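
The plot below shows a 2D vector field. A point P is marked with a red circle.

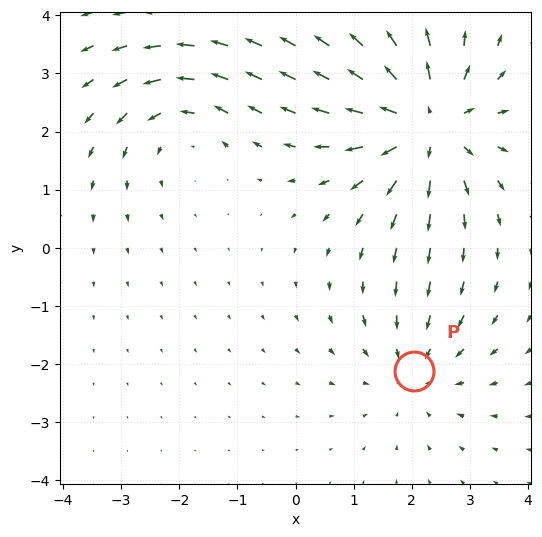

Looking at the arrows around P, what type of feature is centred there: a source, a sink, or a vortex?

sink

At P (2.0, -2.1) the arrows converge inward. Divergence about -2, curl ≈0 — negative divergence with near-zero curl is a sink.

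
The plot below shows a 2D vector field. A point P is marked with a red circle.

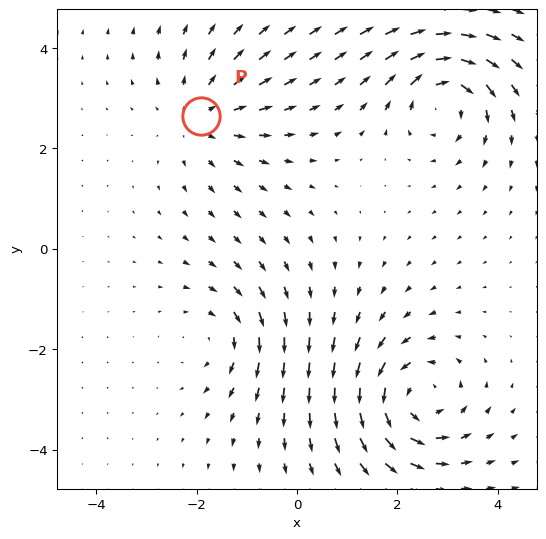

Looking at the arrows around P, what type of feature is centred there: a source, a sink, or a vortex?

source

At P (-1.9, 2.6) the arrows spread outward. Divergence about +3, curl ≈0 — positive divergence with near-zero curl is a source.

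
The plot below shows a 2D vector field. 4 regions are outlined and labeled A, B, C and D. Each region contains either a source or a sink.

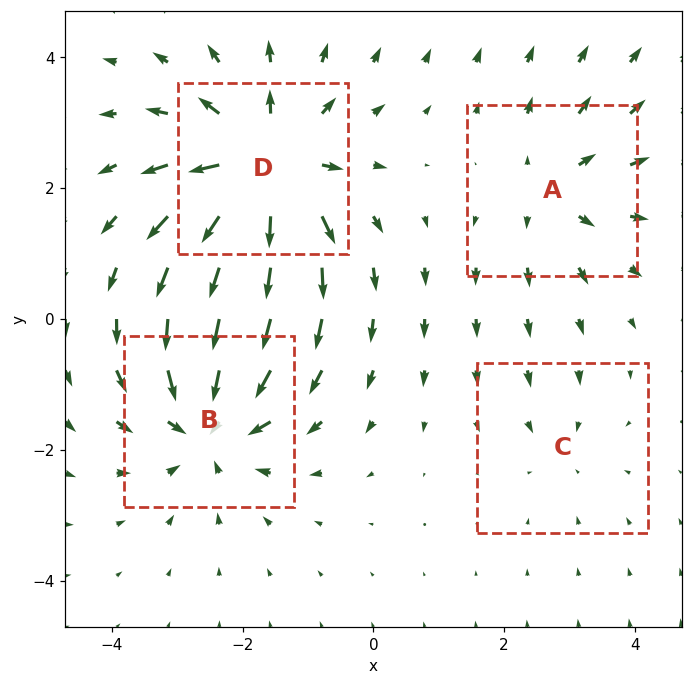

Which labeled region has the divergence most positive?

D

Divergence at each region's feature centre — A: about +4, B: about -6, C: about -2, D: about +7. Region D is most positive.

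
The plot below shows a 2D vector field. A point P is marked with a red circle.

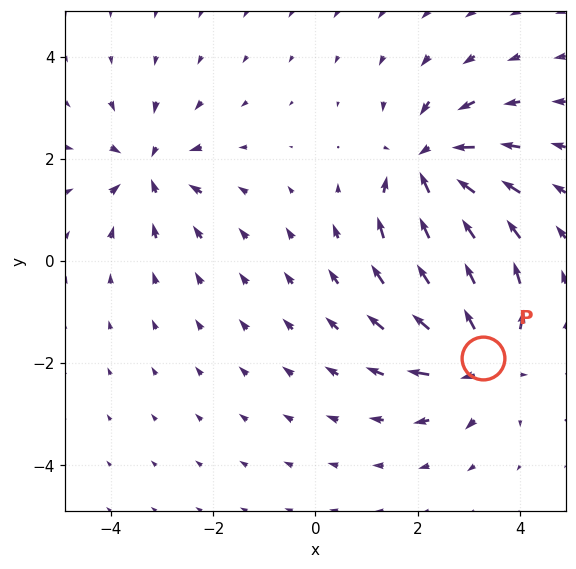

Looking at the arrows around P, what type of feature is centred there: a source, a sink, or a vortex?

At P (3.3, -1.9) the arrows spread outward. Divergence about +6, curl ≈0 — positive divergence with near-zero curl is a source.

source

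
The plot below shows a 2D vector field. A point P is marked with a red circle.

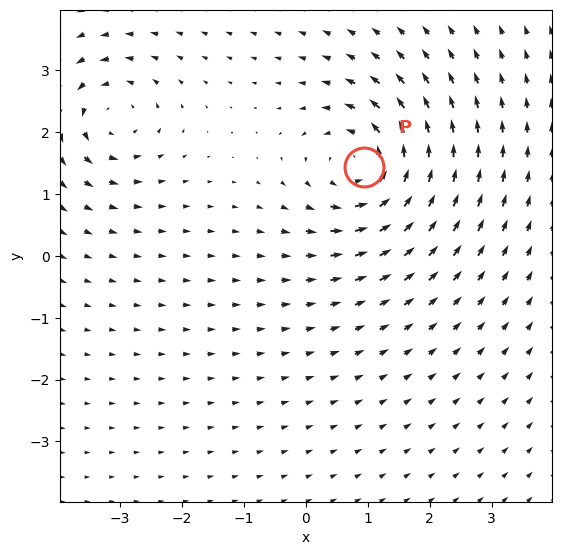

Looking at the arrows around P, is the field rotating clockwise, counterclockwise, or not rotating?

counterclockwise

Near P at (0.9, 1.4) the arrows circulate counterclockwise. The curl (z-component) there is about +5; positive curl means counterclockwise rotation.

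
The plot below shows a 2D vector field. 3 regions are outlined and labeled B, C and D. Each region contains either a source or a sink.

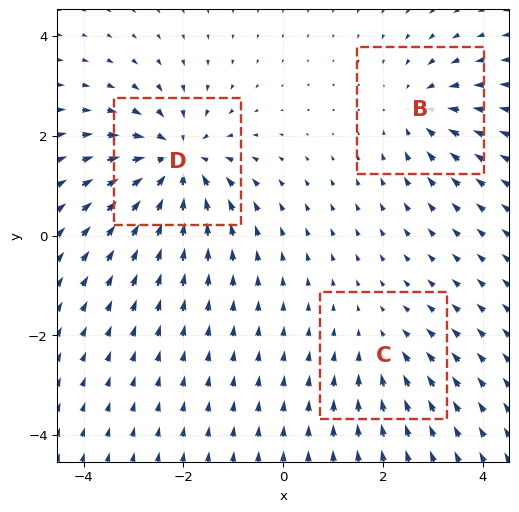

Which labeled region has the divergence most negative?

Divergence at each region's feature centre — B: about -3, C: about -2, D: about -5. Region D is most negative.

D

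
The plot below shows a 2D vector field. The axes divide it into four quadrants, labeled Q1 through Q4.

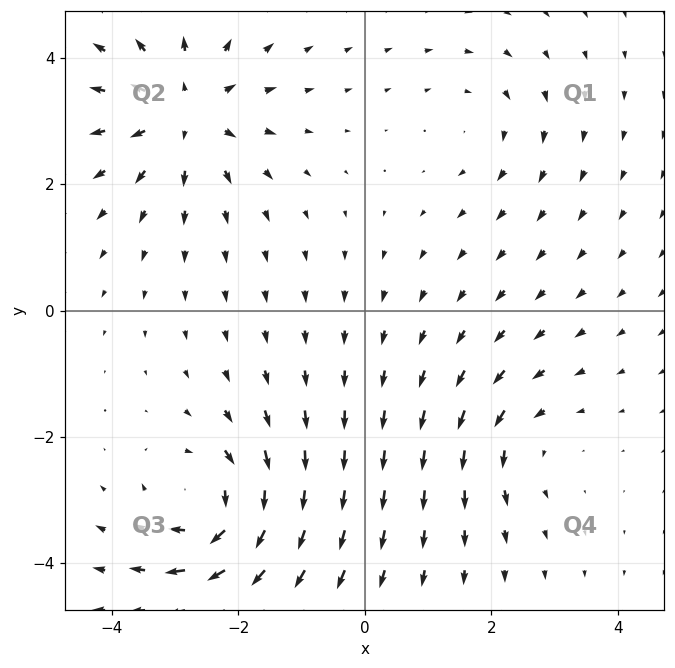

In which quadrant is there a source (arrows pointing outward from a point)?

Q2

The source sits at approximately (-2.8, 3.1), which lies in quadrant Q2. The divergence there is about +5, positive as expected for a source.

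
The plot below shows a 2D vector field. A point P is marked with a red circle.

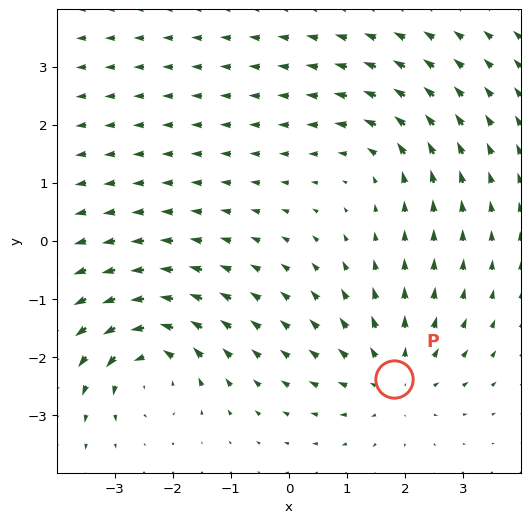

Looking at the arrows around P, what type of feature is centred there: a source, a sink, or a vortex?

source

At P (1.8, -2.4) the arrows spread outward. Divergence about +3, curl ≈0 — positive divergence with near-zero curl is a source.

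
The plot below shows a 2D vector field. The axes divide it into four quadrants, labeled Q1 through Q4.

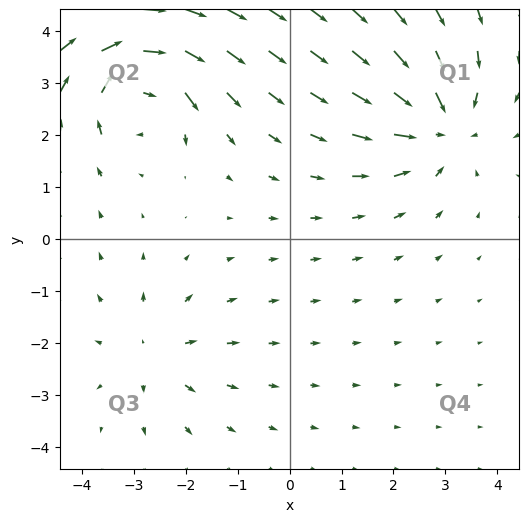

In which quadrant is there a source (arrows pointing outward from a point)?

Q3

The source sits at approximately (-2.6, -2.2), which lies in quadrant Q3. The divergence there is about +3, positive as expected for a source.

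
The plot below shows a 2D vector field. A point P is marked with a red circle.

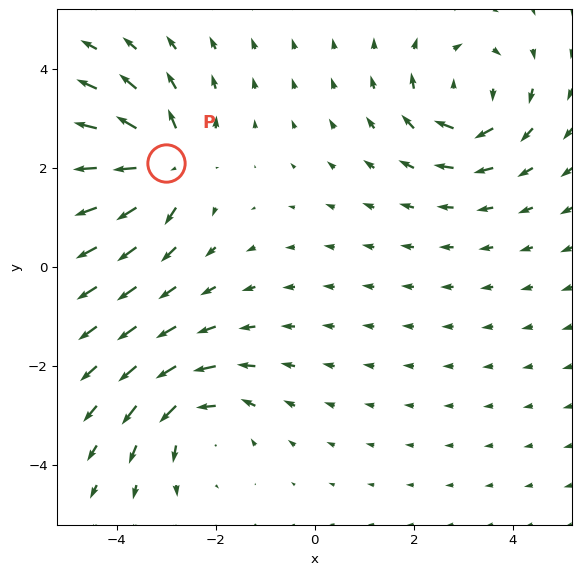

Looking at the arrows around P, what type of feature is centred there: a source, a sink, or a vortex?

source

At P (-3.0, 2.1) the arrows spread outward. Divergence about +6, curl ≈0 — positive divergence with near-zero curl is a source.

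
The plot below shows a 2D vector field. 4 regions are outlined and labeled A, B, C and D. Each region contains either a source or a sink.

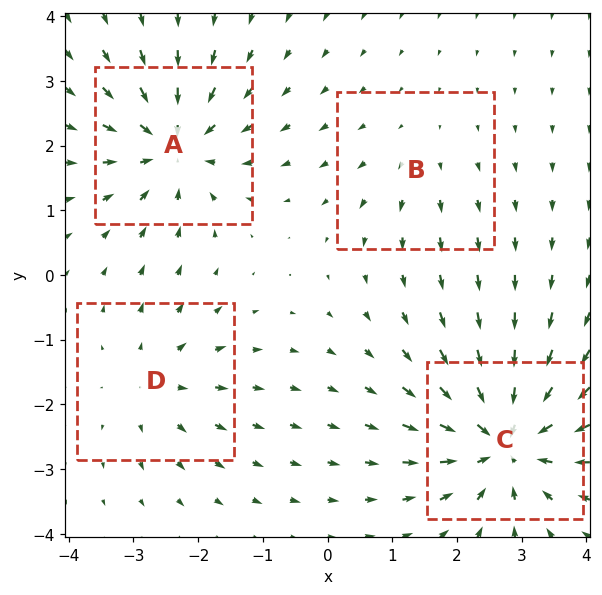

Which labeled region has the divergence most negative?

C

Divergence at each region's feature centre — A: about -6, B: about +2, C: about -7, D: about +4. Region C is most negative.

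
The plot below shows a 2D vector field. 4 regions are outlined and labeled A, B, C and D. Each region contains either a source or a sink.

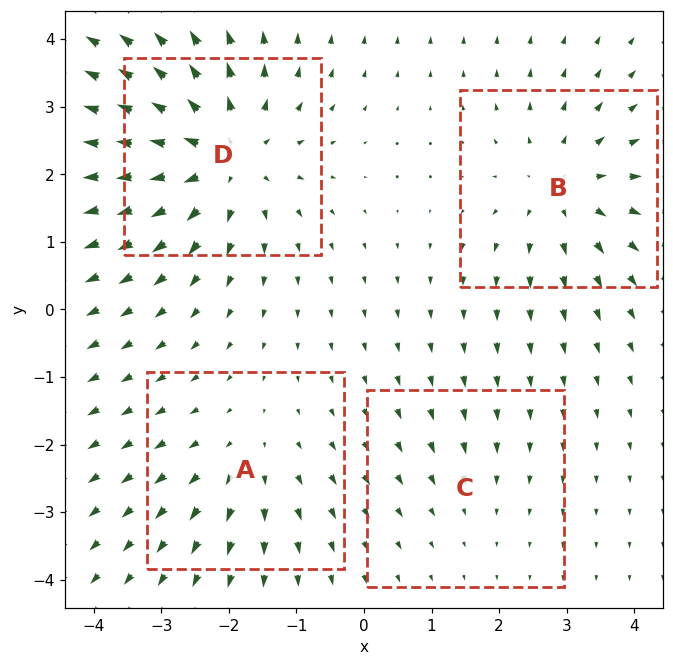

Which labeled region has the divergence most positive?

Divergence at each region's feature centre — A: about +3, B: about +4, C: about -2, D: about +6. Region D is most positive.

D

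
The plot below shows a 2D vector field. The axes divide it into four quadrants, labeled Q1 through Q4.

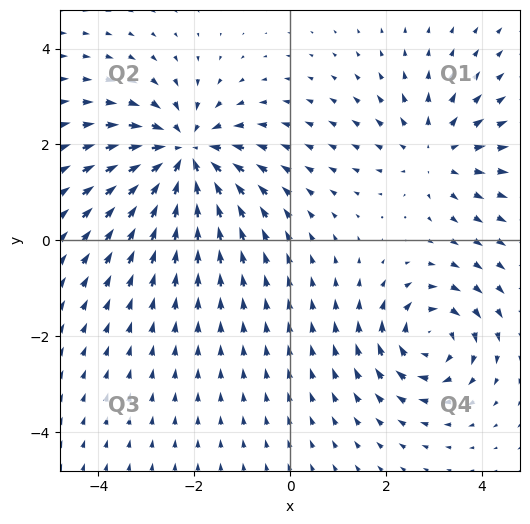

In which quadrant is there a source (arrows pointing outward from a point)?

Q1

The source sits at approximately (3.0, 1.8), which lies in quadrant Q1. The divergence there is about +3, positive as expected for a source.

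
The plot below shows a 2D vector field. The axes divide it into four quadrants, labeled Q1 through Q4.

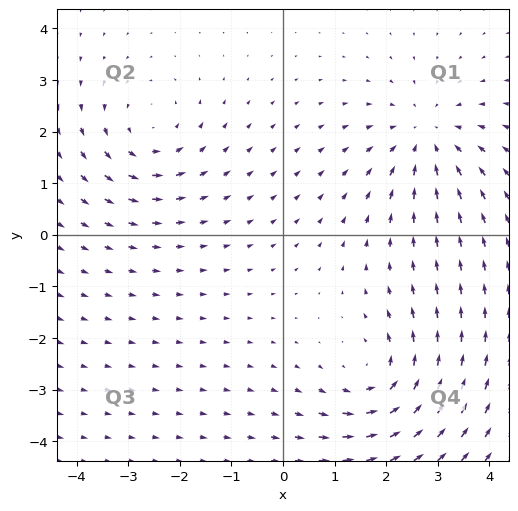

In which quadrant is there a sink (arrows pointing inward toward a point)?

Q1

The sink sits at approximately (2.8, 1.9), which lies in quadrant Q1. The divergence there is about -4, negative as expected for a sink.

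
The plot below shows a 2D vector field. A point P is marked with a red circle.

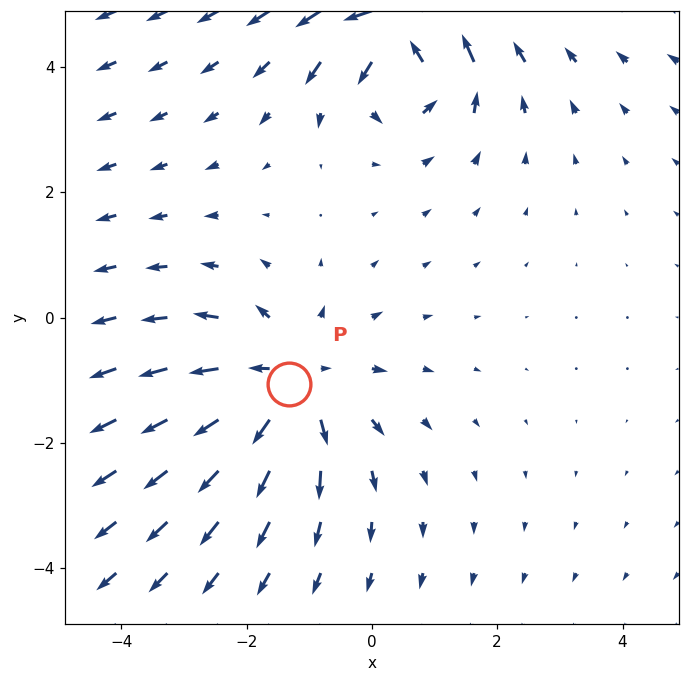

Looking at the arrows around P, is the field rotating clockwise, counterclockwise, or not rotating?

not rotating

Near P at (-1.3, -1.1) the arrows show no circulation. The curl there is ≈0.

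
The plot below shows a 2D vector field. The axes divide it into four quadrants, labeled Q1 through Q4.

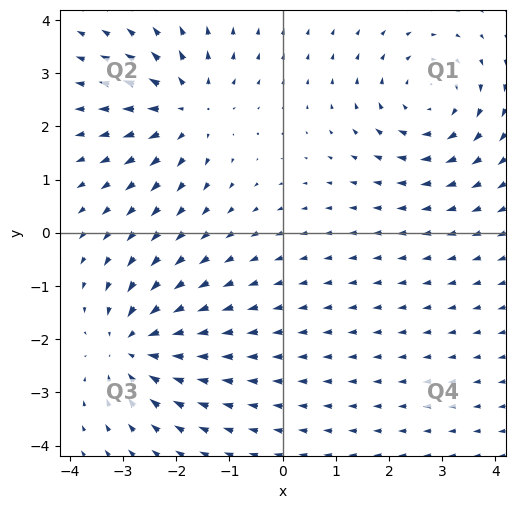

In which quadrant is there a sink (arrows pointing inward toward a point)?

The sink sits at approximately (-2.8, -2.1), which lies in quadrant Q3. The divergence there is about -5, negative as expected for a sink.

Q3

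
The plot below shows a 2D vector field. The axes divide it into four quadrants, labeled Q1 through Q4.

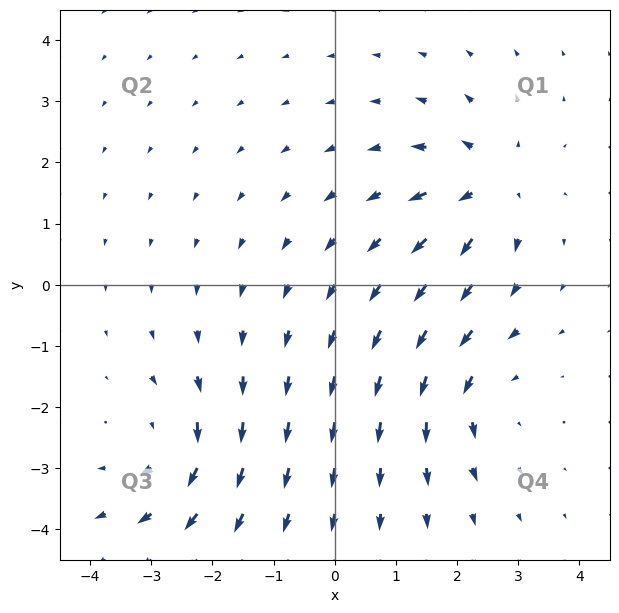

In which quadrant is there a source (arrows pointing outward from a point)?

Q1

The source sits at approximately (2.5, 1.6), which lies in quadrant Q1. The divergence there is about +6, positive as expected for a source.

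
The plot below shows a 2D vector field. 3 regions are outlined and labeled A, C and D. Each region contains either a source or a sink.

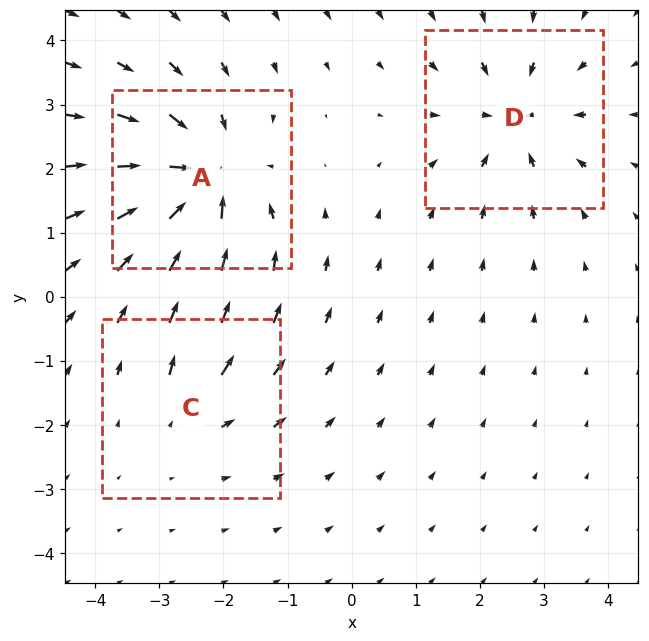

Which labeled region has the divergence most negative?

A

Divergence at each region's feature centre — A: about -5, C: about +2, D: about -4. Region A is most negative.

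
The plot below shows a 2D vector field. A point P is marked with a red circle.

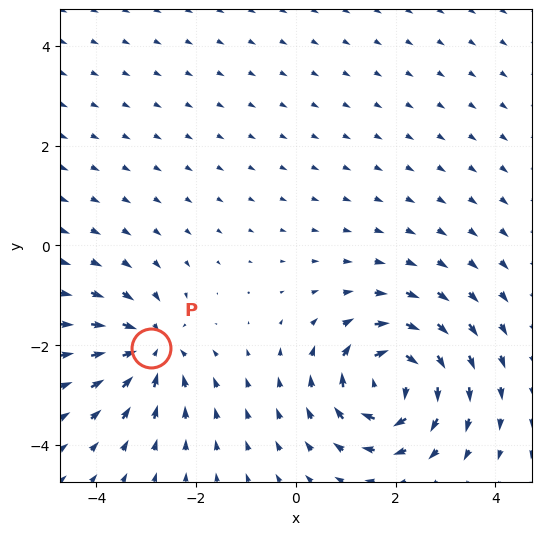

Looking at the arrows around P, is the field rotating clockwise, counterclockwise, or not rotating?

not rotating

Near P at (-2.9, -2.1) the arrows show no circulation. The curl there is ≈0.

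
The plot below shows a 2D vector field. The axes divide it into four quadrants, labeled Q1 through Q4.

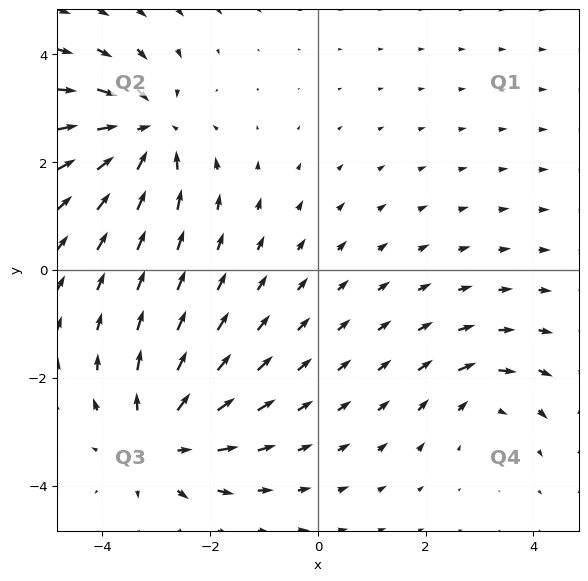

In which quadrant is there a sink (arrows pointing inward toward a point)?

Q2

The sink sits at approximately (-3.2, 2.6), which lies in quadrant Q2. The divergence there is about -6, negative as expected for a sink.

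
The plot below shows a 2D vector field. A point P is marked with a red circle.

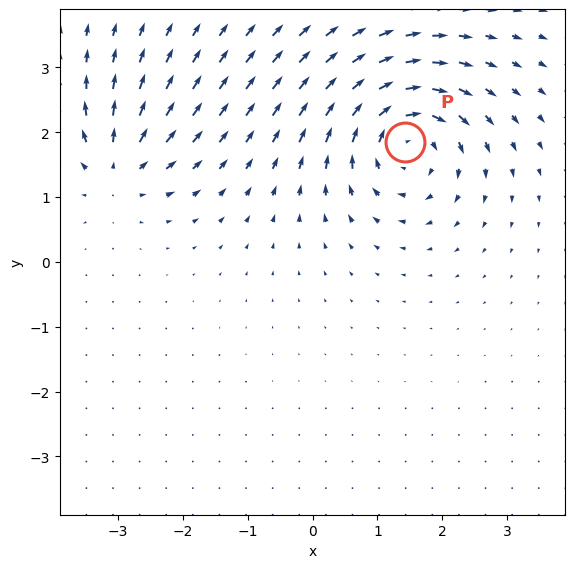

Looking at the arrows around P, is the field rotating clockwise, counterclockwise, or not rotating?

Near P at (1.4, 1.8) the arrows circulate clockwise. The curl (z-component) there is about -5; negative curl means clockwise rotation.

clockwise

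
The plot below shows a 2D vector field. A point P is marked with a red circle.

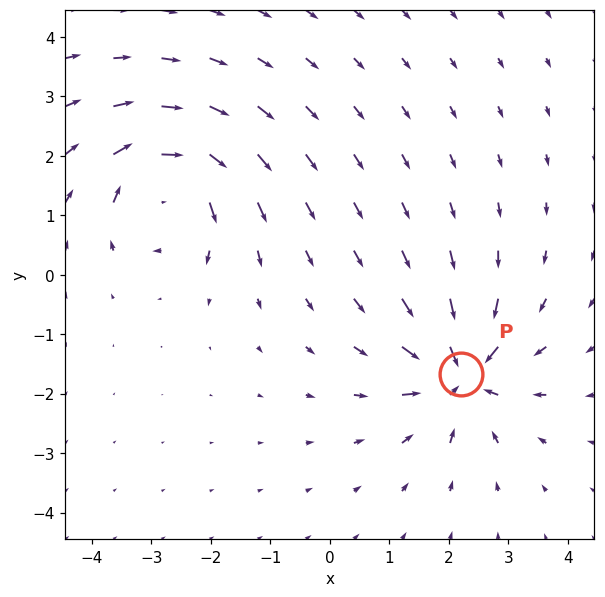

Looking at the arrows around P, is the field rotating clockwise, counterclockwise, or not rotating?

not rotating

Near P at (2.2, -1.7) the arrows show no circulation. The curl there is ≈0.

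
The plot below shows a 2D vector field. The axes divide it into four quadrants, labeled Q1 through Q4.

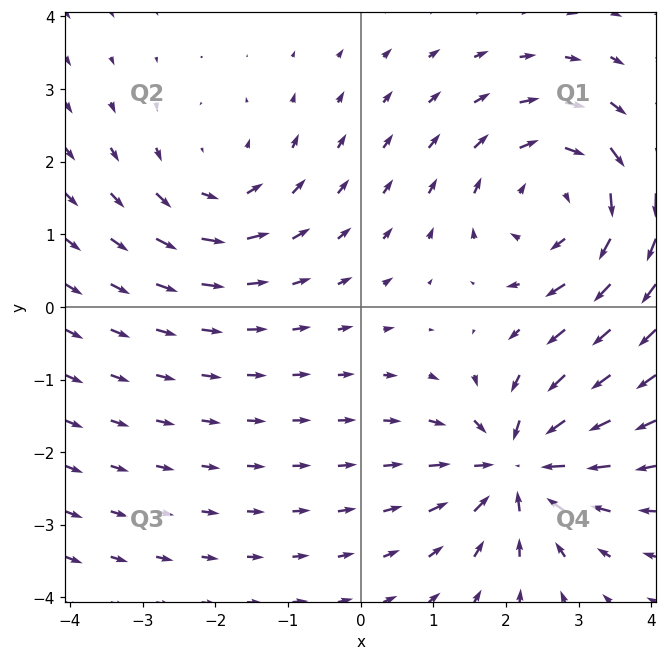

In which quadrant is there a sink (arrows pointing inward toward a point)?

The sink sits at approximately (2.2, -2.2), which lies in quadrant Q4. The divergence there is about -5, negative as expected for a sink.

Q4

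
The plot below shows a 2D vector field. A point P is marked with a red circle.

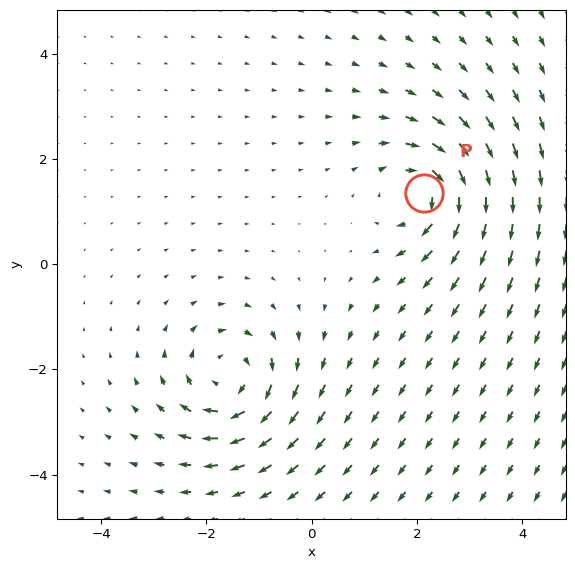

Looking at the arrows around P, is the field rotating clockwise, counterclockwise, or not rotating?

clockwise

Near P at (2.1, 1.4) the arrows circulate clockwise. The curl (z-component) there is about -7; negative curl means clockwise rotation.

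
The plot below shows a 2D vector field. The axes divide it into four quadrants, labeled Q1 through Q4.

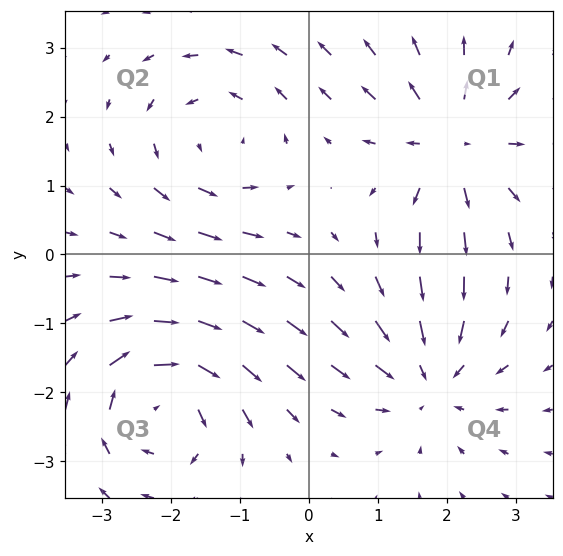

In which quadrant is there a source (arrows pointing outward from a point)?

Q1

The source sits at approximately (2.1, 1.6), which lies in quadrant Q1. The divergence there is about +6, positive as expected for a source.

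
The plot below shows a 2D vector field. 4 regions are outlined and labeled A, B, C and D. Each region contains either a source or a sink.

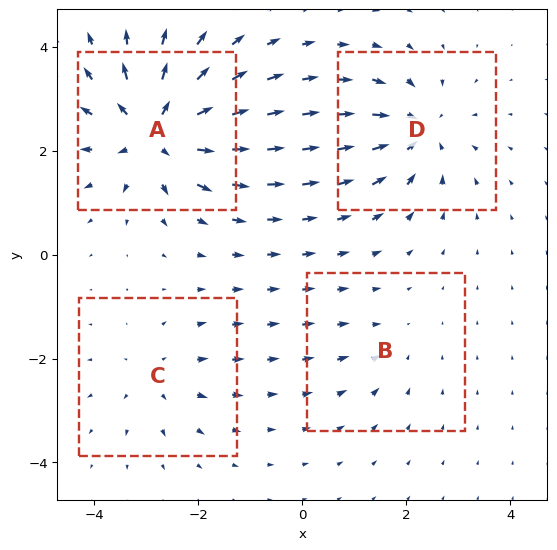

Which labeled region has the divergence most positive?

Divergence at each region's feature centre — A: about +8, B: about -2, C: about +3, D: about -6. Region A is most positive.

A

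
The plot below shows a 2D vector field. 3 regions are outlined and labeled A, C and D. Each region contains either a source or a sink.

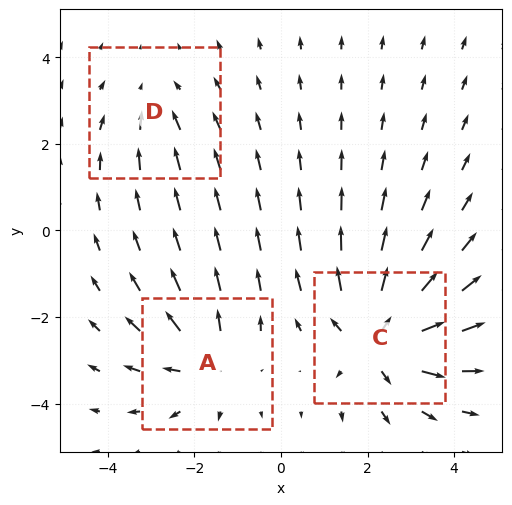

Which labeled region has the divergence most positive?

Divergence at each region's feature centre — A: about +3, C: about +4, D: about -2. Region C is most positive.

C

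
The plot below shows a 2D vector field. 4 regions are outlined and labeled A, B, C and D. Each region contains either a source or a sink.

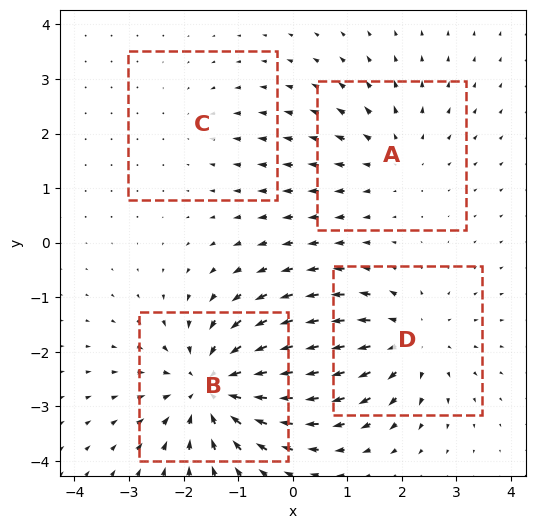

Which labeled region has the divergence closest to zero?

Divergence at each region's feature centre — A: about +3, B: about -6, C: about -2, D: about +4. Region C is closest to zero.

C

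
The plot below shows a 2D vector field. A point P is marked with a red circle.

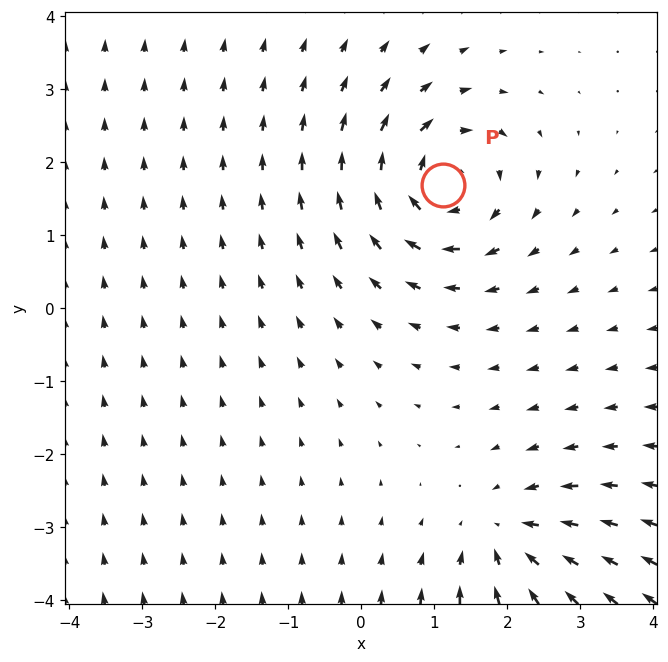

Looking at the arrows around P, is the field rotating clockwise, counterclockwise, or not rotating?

Near P at (1.1, 1.7) the arrows circulate clockwise. The curl (z-component) there is about -5; negative curl means clockwise rotation.

clockwise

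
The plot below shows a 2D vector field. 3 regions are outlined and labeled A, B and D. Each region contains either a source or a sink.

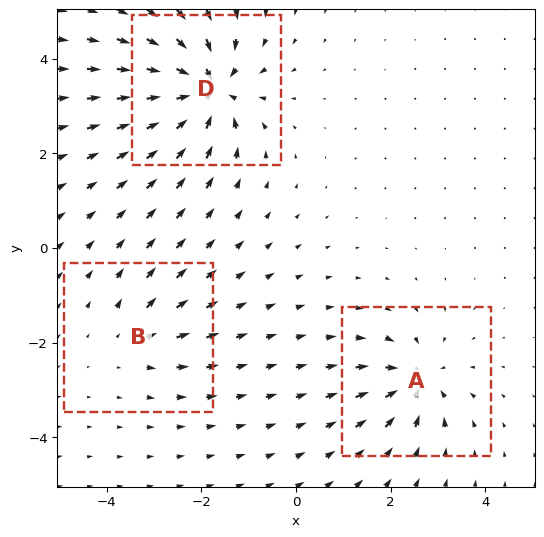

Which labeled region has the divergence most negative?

D

Divergence at each region's feature centre — A: about -4, B: about +3, D: about -7. Region D is most negative.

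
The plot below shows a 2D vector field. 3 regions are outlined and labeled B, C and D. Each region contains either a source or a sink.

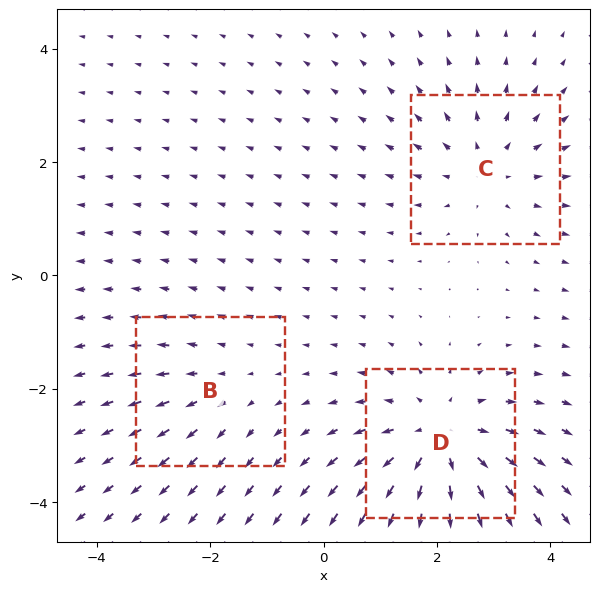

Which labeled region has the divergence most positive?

Divergence at each region's feature centre — B: about +2, C: about +3, D: about +4. Region D is most positive.

D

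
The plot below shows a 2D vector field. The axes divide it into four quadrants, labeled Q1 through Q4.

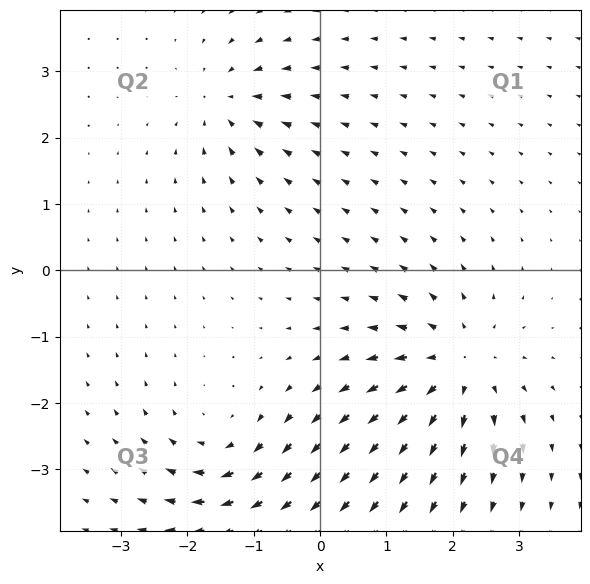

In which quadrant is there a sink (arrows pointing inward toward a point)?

Q2

The sink sits at approximately (-1.4, 2.5), which lies in quadrant Q2. The divergence there is about -4, negative as expected for a sink.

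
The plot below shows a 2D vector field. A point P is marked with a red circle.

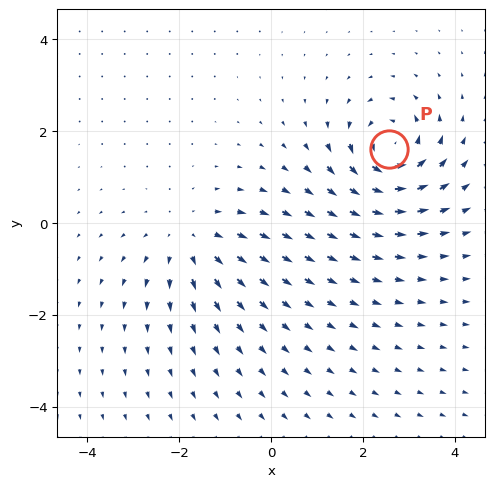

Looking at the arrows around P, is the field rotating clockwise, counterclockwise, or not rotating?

Near P at (2.6, 1.6) the arrows circulate counterclockwise. The curl (z-component) there is about +7; positive curl means counterclockwise rotation.

counterclockwise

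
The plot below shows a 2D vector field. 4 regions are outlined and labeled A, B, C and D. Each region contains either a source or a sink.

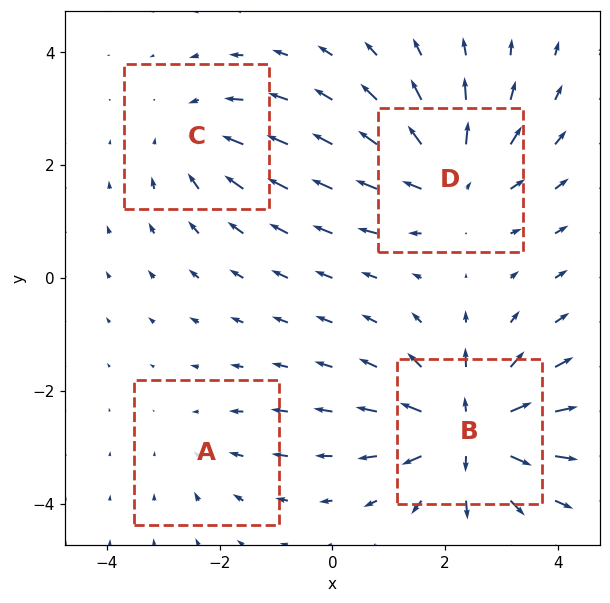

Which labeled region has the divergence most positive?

B

Divergence at each region's feature centre — A: about -2, B: about +7, C: about -4, D: about +5. Region B is most positive.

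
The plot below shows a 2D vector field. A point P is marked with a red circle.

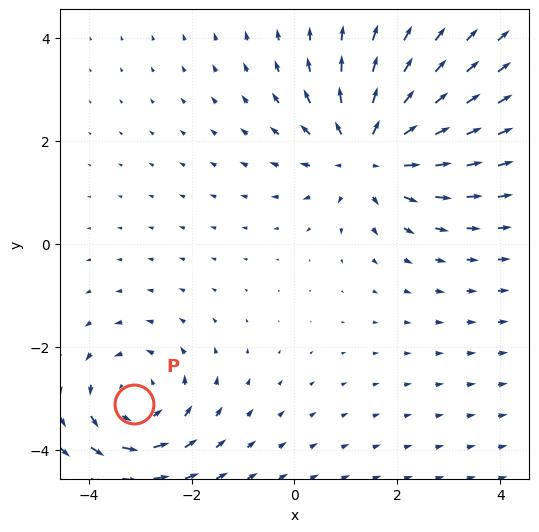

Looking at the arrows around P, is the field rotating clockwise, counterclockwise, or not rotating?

counterclockwise

Near P at (-3.1, -3.1) the arrows circulate counterclockwise. The curl (z-component) there is about +4; positive curl means counterclockwise rotation.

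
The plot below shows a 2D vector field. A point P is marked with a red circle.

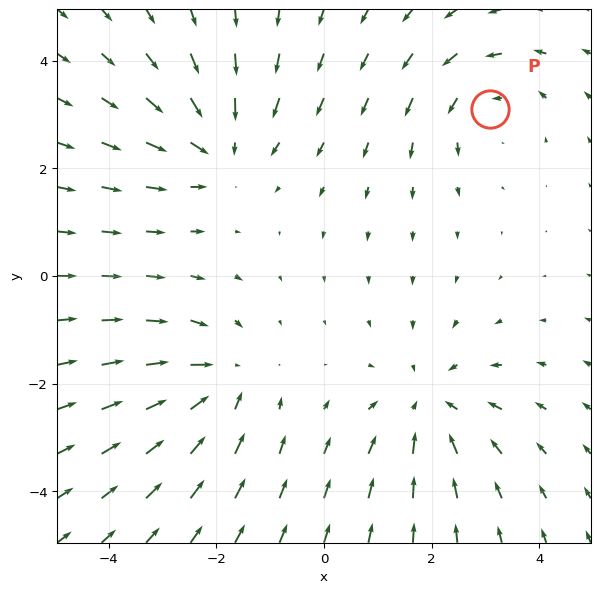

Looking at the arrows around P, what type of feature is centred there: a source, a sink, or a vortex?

At P (3.1, 3.1) the arrows circulate counterclockwise. Divergence ≈0, curl about +3 — near-zero divergence with nonzero curl is a vortex.

vortex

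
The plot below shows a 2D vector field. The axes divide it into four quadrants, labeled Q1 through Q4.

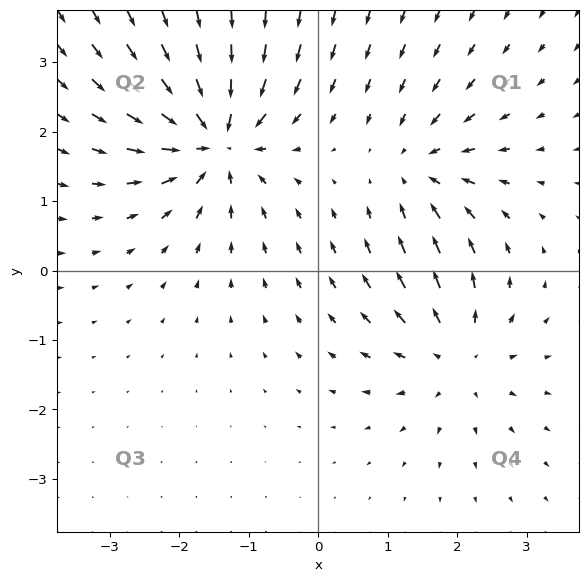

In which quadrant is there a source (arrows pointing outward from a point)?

The source sits at approximately (2.0, -1.2), which lies in quadrant Q4. The divergence there is about +4, positive as expected for a source.

Q4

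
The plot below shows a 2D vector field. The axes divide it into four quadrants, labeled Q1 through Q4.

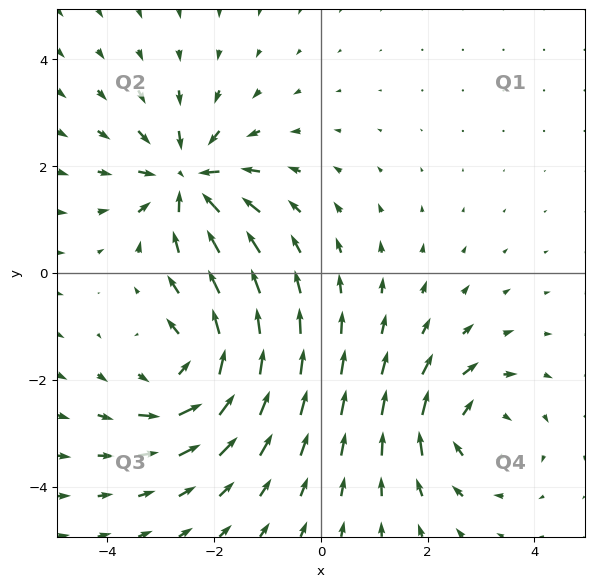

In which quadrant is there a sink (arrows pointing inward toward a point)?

The sink sits at approximately (-2.5, 1.7), which lies in quadrant Q2. The divergence there is about -6, negative as expected for a sink.

Q2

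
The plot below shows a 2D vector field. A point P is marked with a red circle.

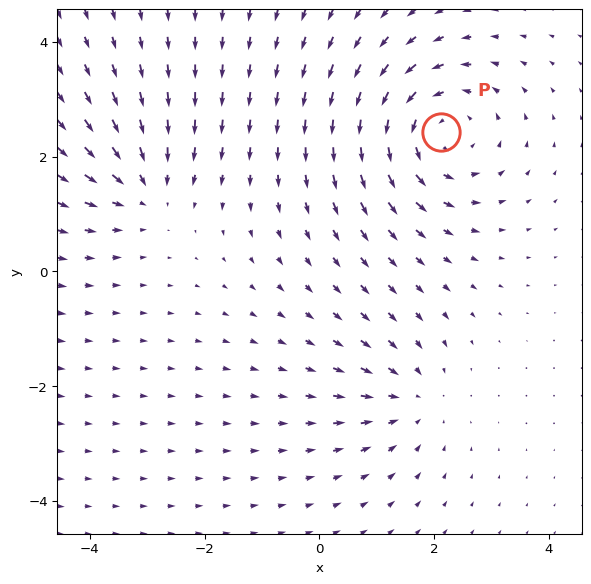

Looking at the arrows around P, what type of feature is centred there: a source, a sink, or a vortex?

vortex

At P (2.1, 2.4) the arrows circulate counterclockwise. Divergence ≈0, curl about +4 — near-zero divergence with nonzero curl is a vortex.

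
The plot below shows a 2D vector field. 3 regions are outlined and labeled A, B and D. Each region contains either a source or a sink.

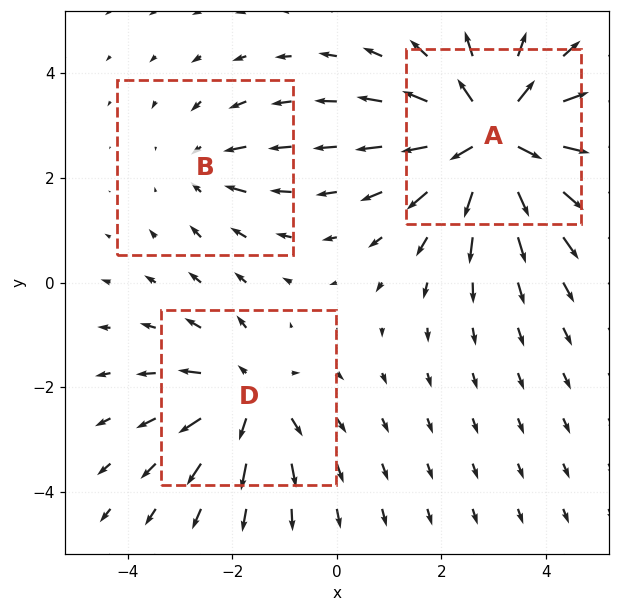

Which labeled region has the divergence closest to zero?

B

Divergence at each region's feature centre — A: about +5, B: about -2, D: about +3. Region B is closest to zero.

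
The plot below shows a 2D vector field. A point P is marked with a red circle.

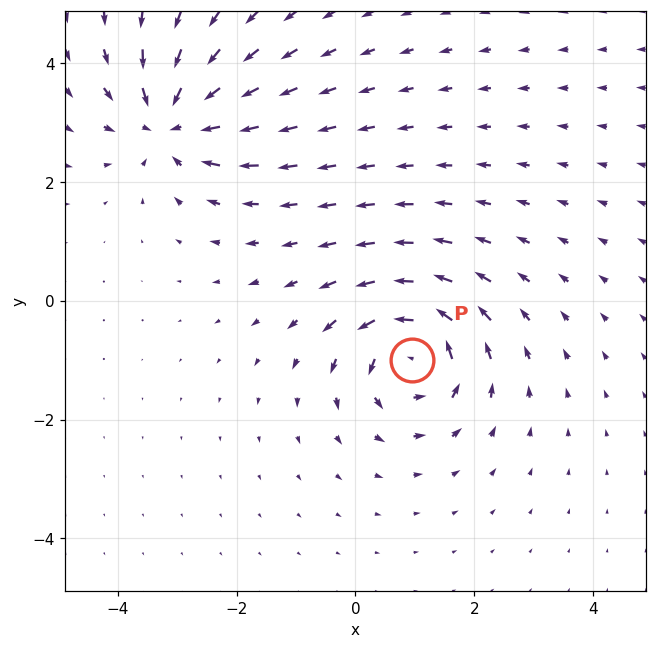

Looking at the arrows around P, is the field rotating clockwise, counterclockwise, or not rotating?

Near P at (1.0, -1.0) the arrows circulate counterclockwise. The curl (z-component) there is about +6; positive curl means counterclockwise rotation.

counterclockwise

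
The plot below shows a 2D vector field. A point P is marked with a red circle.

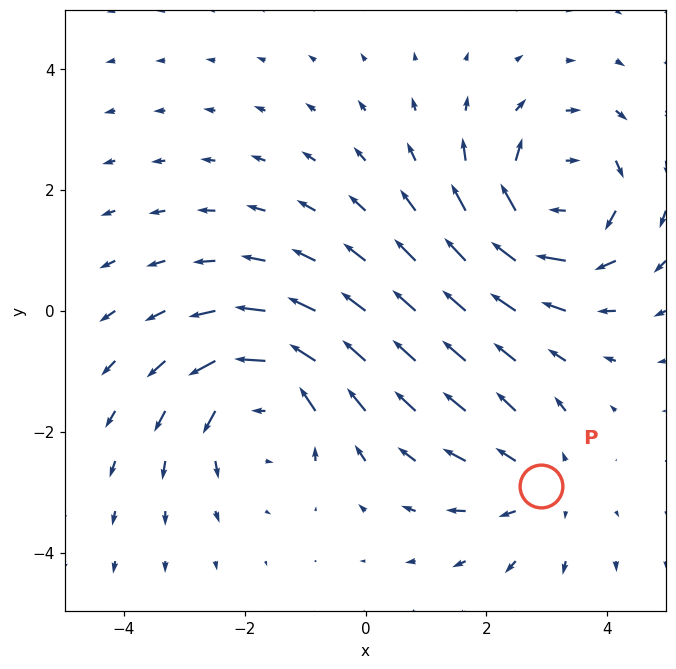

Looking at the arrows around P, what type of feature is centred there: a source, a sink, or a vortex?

At P (2.9, -2.9) the arrows spread outward. Divergence about +3, curl ≈0 — positive divergence with near-zero curl is a source.

source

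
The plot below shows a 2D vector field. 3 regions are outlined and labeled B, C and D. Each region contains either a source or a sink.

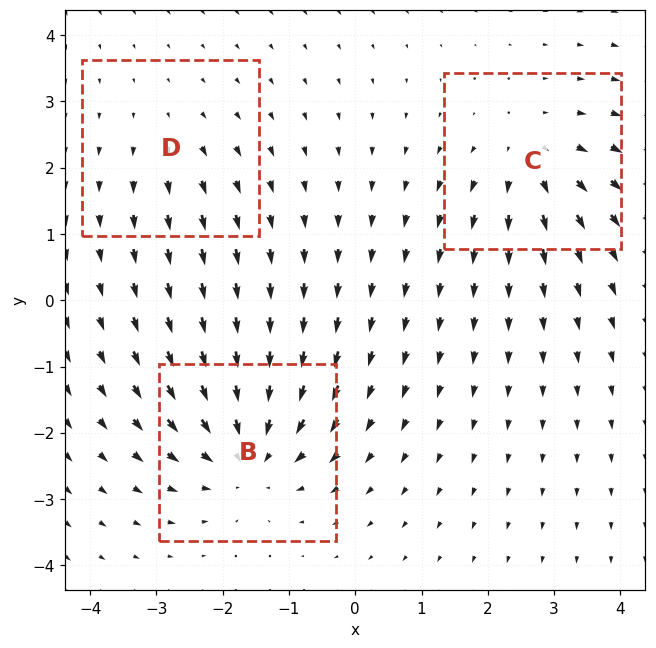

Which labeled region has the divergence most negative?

Divergence at each region's feature centre — B: about -5, C: about +3, D: about +2. Region B is most negative.

B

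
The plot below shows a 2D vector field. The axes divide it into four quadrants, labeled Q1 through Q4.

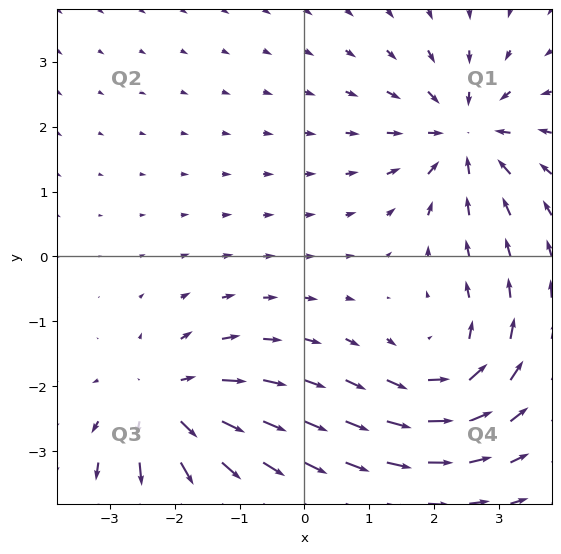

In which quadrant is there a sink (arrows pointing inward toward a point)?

Q1

The sink sits at approximately (2.5, 1.9), which lies in quadrant Q1. The divergence there is about -6, negative as expected for a sink.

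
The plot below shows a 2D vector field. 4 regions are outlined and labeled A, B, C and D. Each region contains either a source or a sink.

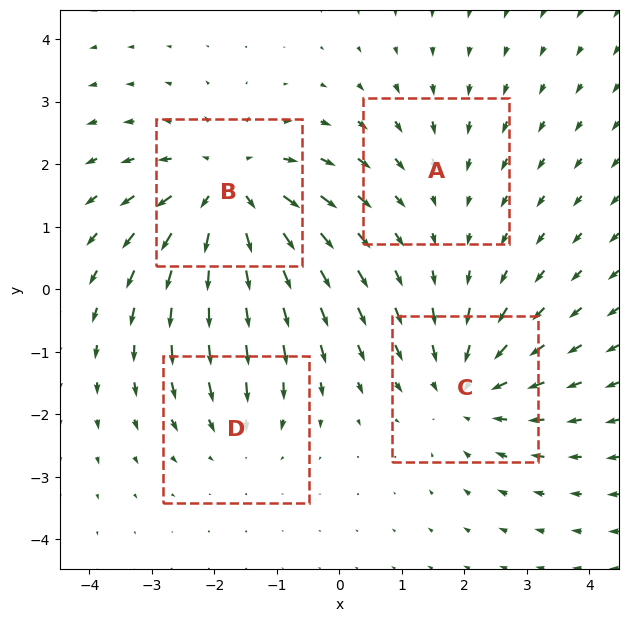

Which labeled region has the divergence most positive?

B

Divergence at each region's feature centre — A: about -2, B: about +6, C: about -4, D: about -3. Region B is most positive.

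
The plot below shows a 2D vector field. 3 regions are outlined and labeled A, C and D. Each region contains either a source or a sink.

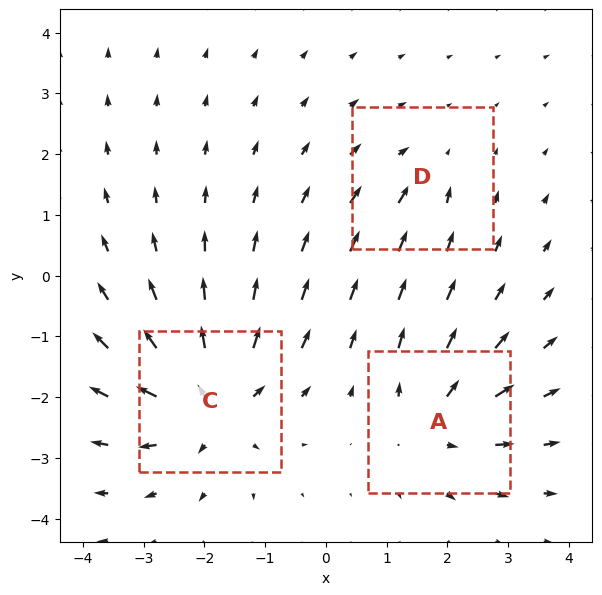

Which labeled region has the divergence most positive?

C

Divergence at each region's feature centre — A: about +3, C: about +5, D: about -2. Region C is most positive.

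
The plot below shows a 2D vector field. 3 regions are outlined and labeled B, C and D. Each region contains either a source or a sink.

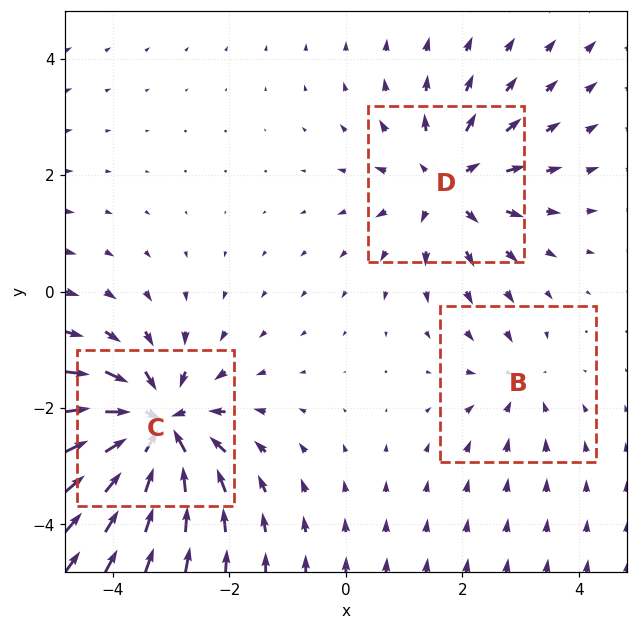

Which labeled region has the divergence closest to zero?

B

Divergence at each region's feature centre — B: about -2, C: about -6, D: about +4. Region B is closest to zero.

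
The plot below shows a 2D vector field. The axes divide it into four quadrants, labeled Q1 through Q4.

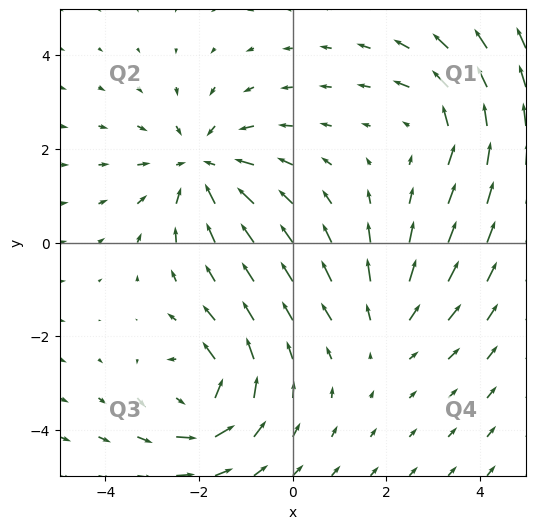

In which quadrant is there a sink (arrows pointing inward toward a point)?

Q2

The sink sits at approximately (-2.0, 1.6), which lies in quadrant Q2. The divergence there is about -4, negative as expected for a sink.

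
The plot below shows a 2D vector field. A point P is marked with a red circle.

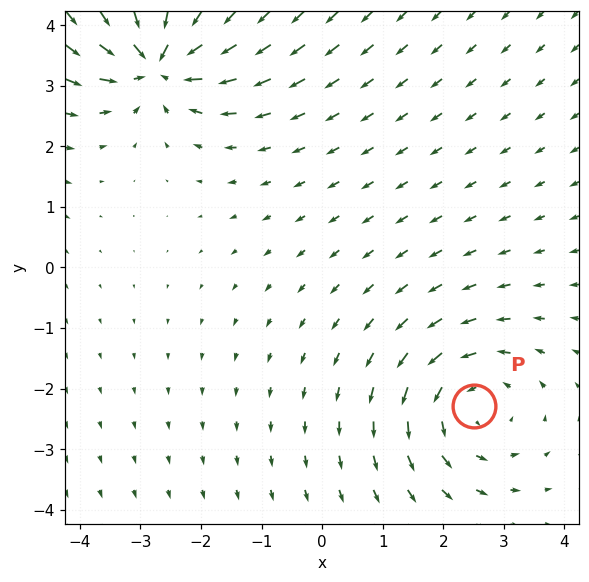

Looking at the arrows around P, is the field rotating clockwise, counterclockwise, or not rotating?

counterclockwise

Near P at (2.5, -2.3) the arrows circulate counterclockwise. The curl (z-component) there is about +3; positive curl means counterclockwise rotation.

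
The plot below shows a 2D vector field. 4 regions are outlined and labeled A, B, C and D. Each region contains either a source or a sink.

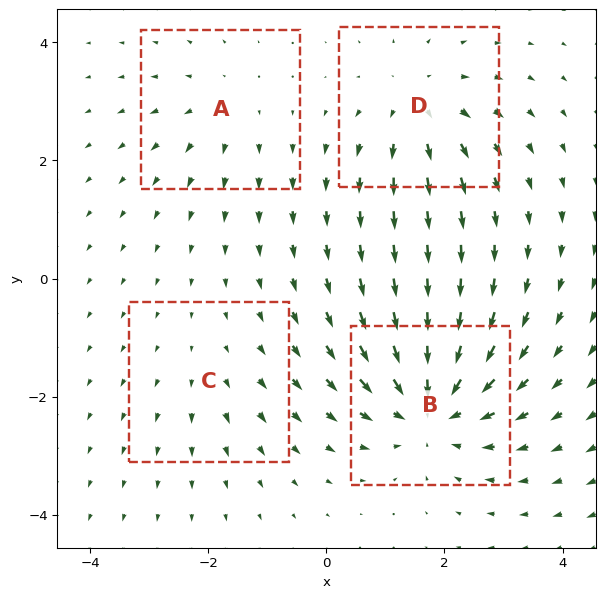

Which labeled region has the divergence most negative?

Divergence at each region's feature centre — A: about +3, B: about -7, C: about +2, D: about +5. Region B is most negative.

B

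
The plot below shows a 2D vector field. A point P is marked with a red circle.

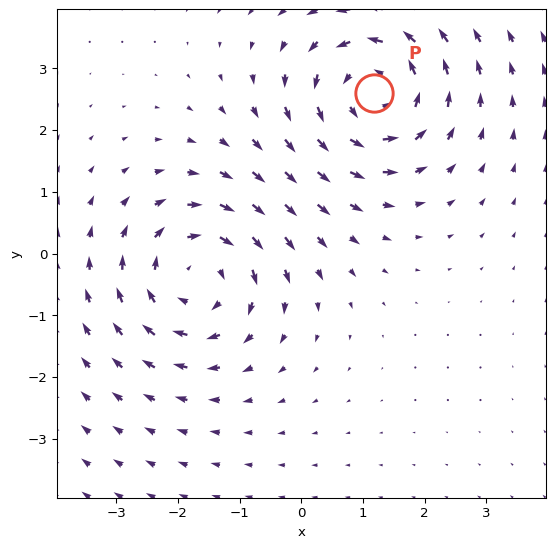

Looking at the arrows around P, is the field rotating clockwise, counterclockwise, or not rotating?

Near P at (1.2, 2.6) the arrows circulate counterclockwise. The curl (z-component) there is about +4; positive curl means counterclockwise rotation.

counterclockwise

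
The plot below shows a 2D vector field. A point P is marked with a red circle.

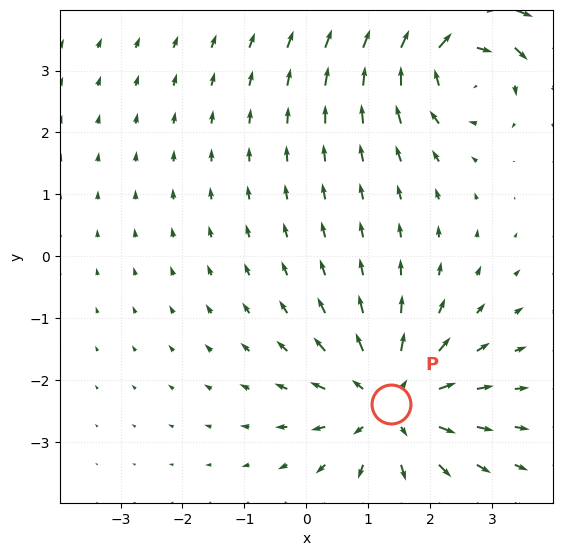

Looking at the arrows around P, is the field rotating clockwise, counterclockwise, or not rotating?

not rotating

Near P at (1.4, -2.4) the arrows show no circulation. The curl there is ≈0.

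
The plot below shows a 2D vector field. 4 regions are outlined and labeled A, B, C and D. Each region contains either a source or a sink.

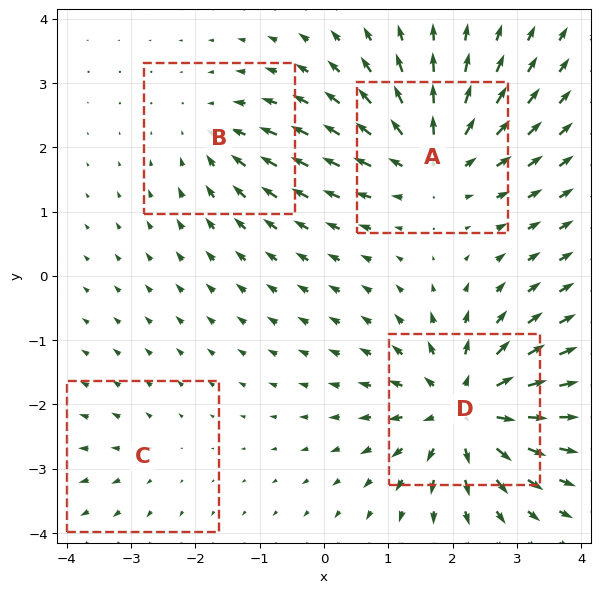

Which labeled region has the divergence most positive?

Divergence at each region's feature centre — A: about +6, B: about -3, C: about +2, D: about +8. Region D is most positive.

D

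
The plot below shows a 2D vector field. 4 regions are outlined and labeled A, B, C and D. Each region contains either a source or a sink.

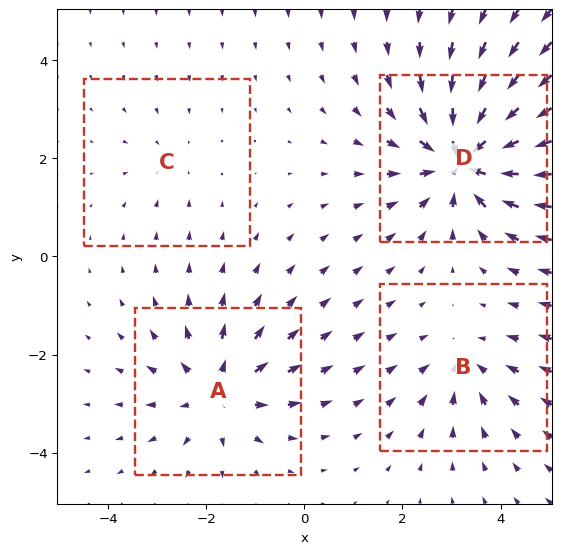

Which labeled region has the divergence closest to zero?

Divergence at each region's feature centre — A: about +5, B: about -3, C: about -2, D: about -7. Region C is closest to zero.

C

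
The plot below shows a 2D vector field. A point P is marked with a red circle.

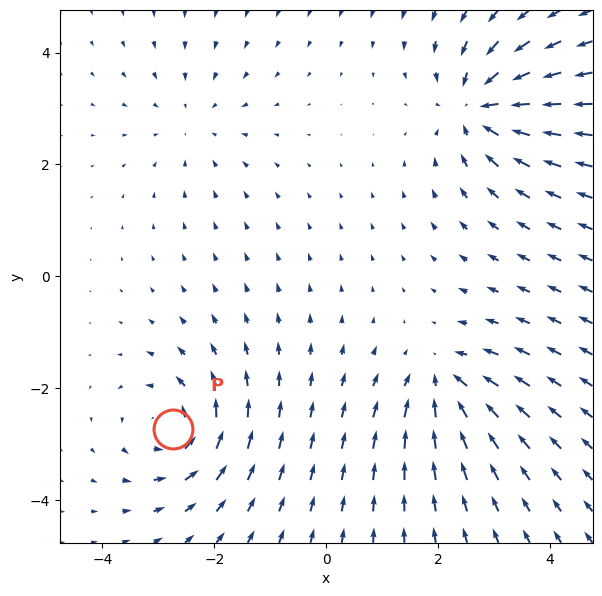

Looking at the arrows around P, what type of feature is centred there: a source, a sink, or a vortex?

vortex

At P (-2.7, -2.7) the arrows circulate counterclockwise. Divergence ≈0, curl about +5 — near-zero divergence with nonzero curl is a vortex.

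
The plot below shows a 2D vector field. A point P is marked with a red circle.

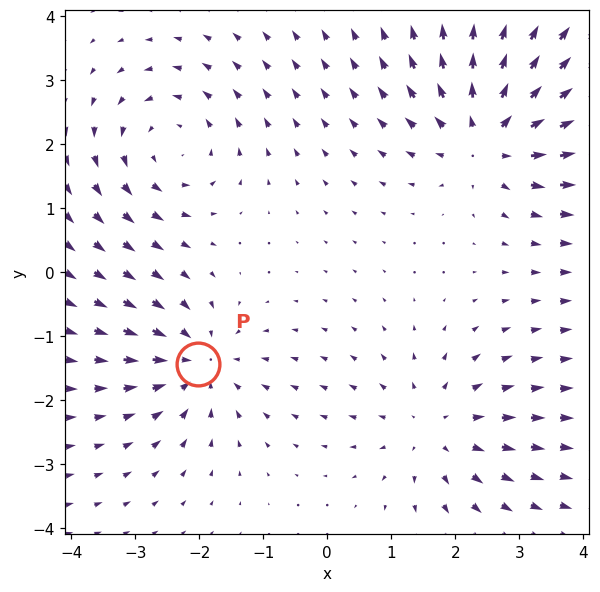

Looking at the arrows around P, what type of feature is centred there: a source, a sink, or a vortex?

sink

At P (-2.0, -1.4) the arrows converge inward. Divergence about -3, curl ≈0 — negative divergence with near-zero curl is a sink.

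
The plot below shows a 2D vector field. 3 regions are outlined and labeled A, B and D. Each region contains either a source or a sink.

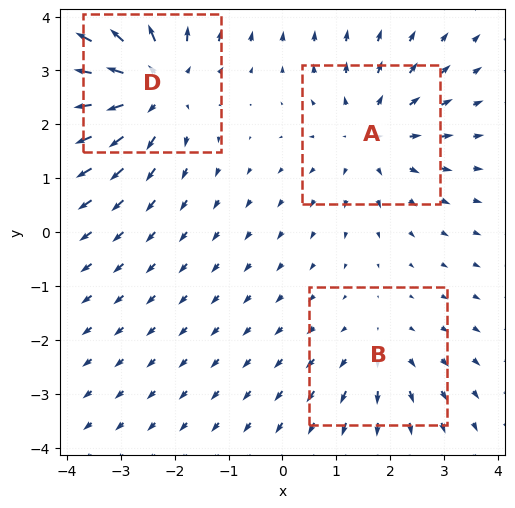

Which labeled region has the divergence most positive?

D

Divergence at each region's feature centre — A: about +3, B: about +2, D: about +4. Region D is most positive.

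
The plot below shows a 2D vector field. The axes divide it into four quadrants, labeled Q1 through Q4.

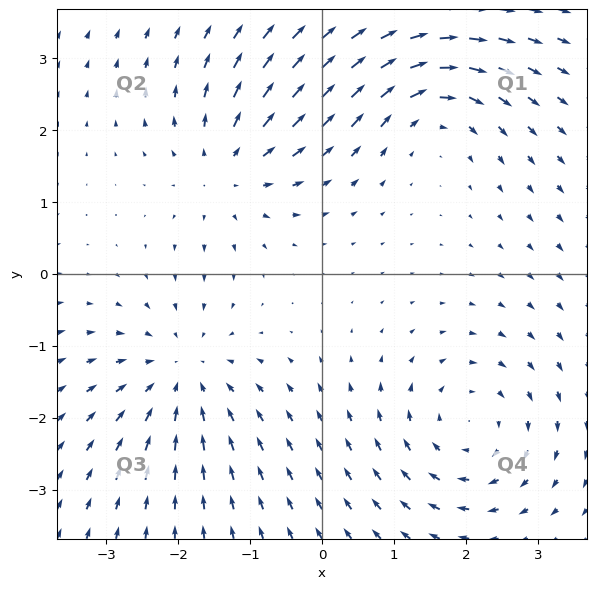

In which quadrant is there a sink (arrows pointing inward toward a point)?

The sink sits at approximately (-1.9, -1.4), which lies in quadrant Q3. The divergence there is about -4, negative as expected for a sink.

Q3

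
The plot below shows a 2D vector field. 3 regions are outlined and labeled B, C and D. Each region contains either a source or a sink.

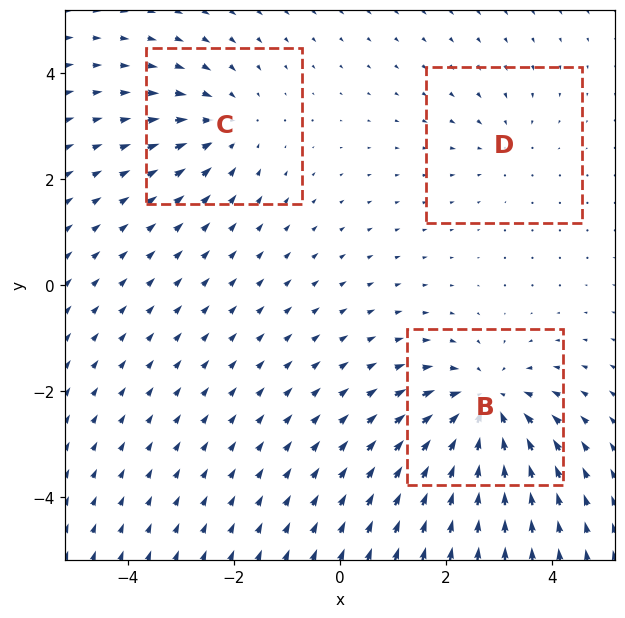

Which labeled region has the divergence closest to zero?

Divergence at each region's feature centre — B: about -5, C: about -3, D: about -2. Region D is closest to zero.

D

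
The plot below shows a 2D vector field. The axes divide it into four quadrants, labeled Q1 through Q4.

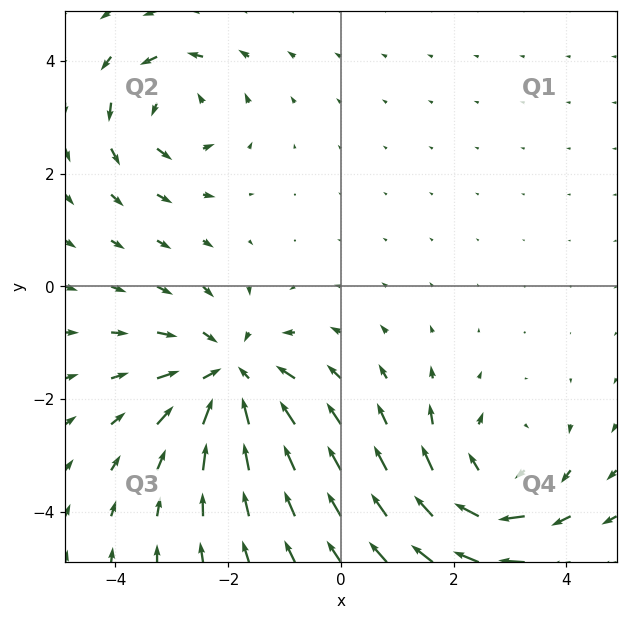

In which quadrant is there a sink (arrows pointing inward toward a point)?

Q3

The sink sits at approximately (-2.0, -1.6), which lies in quadrant Q3. The divergence there is about -4, negative as expected for a sink.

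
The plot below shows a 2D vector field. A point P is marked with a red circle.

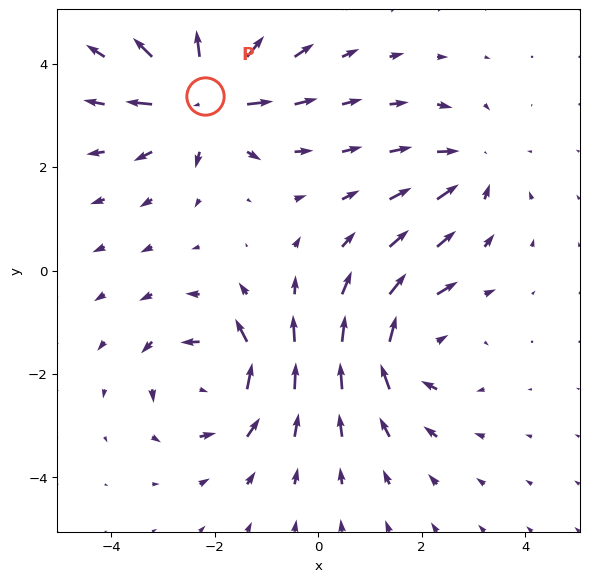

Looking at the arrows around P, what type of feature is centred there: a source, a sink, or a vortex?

At P (-2.2, 3.4) the arrows spread outward. Divergence about +6, curl ≈0 — positive divergence with near-zero curl is a source.

source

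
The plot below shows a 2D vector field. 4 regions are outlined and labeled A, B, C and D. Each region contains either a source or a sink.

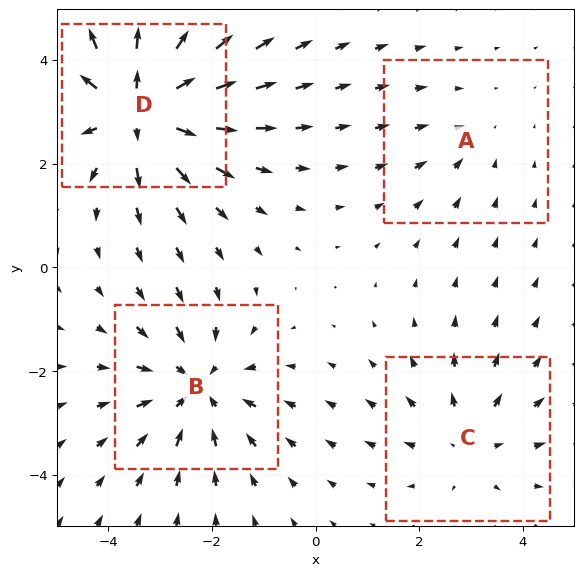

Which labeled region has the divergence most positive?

Divergence at each region's feature centre — A: about -2, B: about -4, C: about +3, D: about +6. Region D is most positive.

D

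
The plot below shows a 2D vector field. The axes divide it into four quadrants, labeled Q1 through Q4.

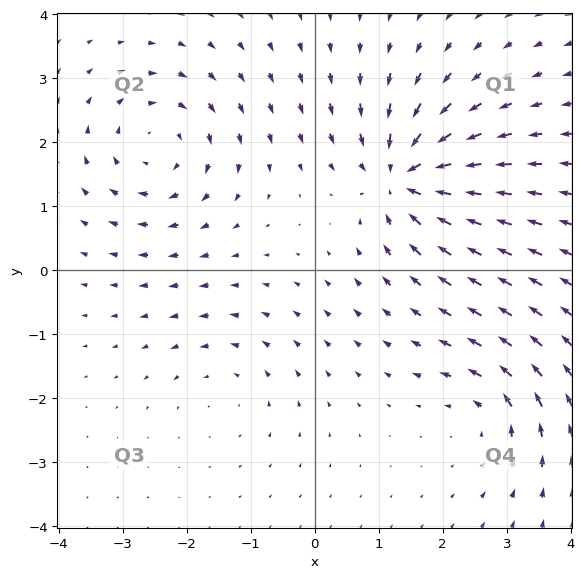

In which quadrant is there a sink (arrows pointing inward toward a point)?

The sink sits at approximately (1.4, 1.4), which lies in quadrant Q1. The divergence there is about -7, negative as expected for a sink.

Q1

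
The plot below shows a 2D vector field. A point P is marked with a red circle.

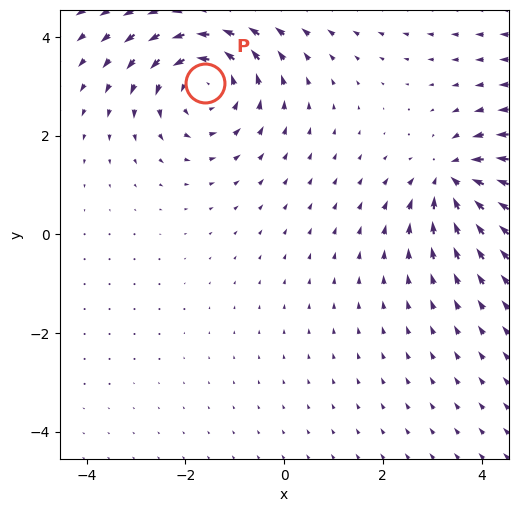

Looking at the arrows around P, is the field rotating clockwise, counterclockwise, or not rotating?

Near P at (-1.6, 3.1) the arrows circulate counterclockwise. The curl (z-component) there is about +4; positive curl means counterclockwise rotation.

counterclockwise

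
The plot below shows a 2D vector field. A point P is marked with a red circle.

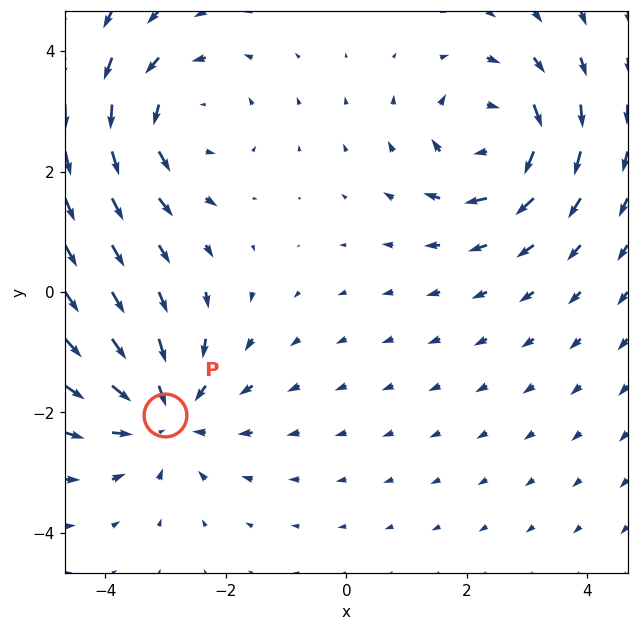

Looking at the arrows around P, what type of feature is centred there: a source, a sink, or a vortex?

sink

At P (-3.0, -2.0) the arrows converge inward. Divergence about -3, curl ≈0 — negative divergence with near-zero curl is a sink.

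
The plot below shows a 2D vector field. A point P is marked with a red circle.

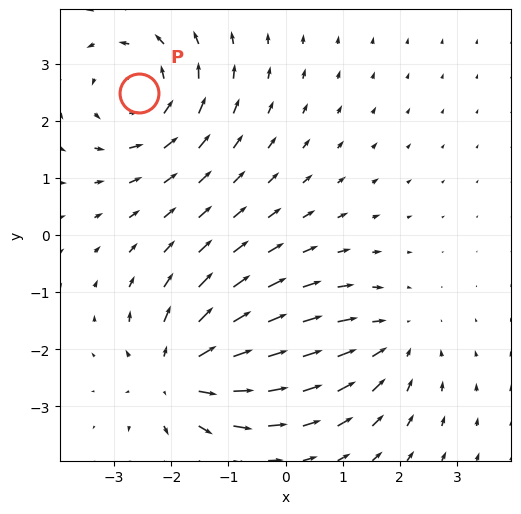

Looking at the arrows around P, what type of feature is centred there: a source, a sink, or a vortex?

At P (-2.6, 2.5) the arrows circulate counterclockwise. Divergence ≈0, curl about +5 — near-zero divergence with nonzero curl is a vortex.

vortex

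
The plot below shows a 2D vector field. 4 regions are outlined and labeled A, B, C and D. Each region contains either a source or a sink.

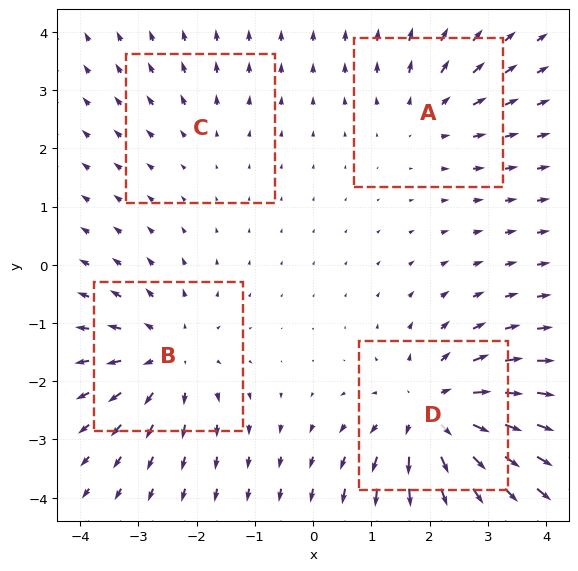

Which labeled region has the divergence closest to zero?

C

Divergence at each region's feature centre — A: about +3, B: about +5, C: about +2, D: about +7. Region C is closest to zero.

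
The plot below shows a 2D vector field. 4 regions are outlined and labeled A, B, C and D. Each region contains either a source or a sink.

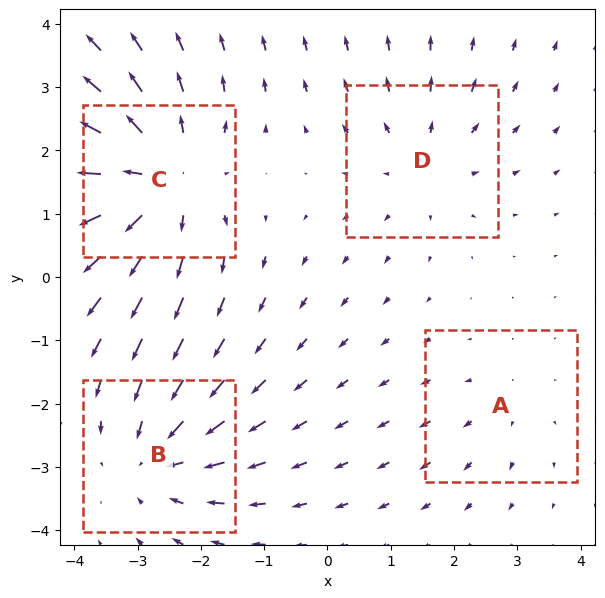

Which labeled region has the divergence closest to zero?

Divergence at each region's feature centre — A: about +2, B: about -4, C: about +6, D: about +3. Region A is closest to zero.

A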